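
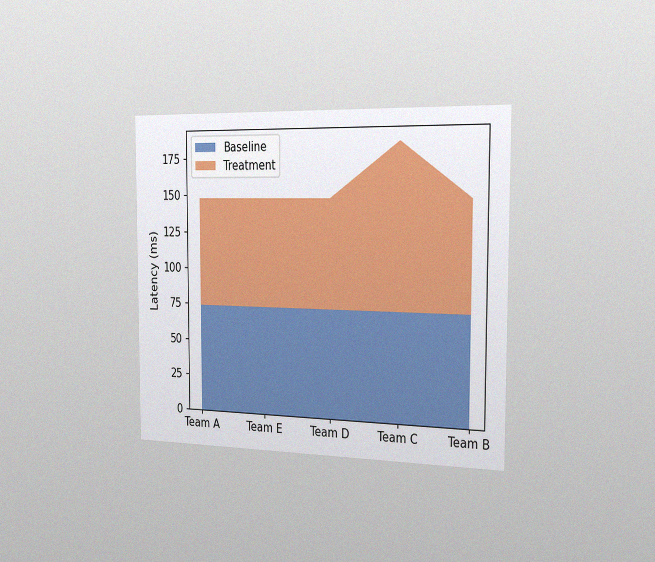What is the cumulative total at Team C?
The chart is viewed slightly from the right, with some photo noise. The stacked total at Team C reaches 185ms.

185ms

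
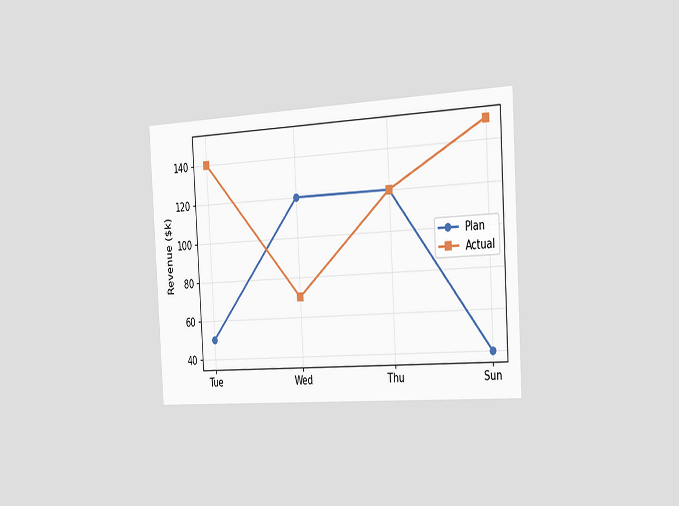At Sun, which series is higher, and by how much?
The chart is tilted about 3° counter-clockwise and viewed slightly from the right. At Sun, Actual sits above the other line by $110k.

Actual, by $110k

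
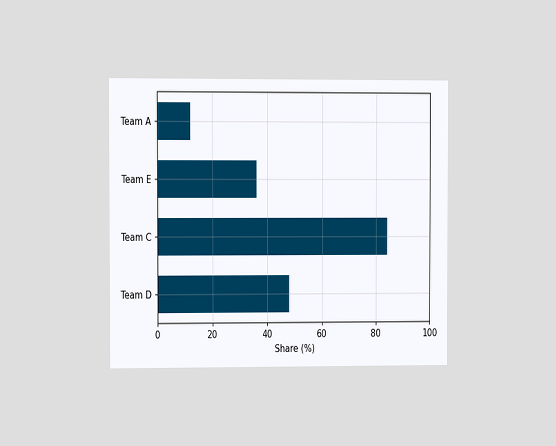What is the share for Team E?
36%

The chart is viewed at a slight angle. Reading along the chart's x-axis, the Team E bar reaches 36%.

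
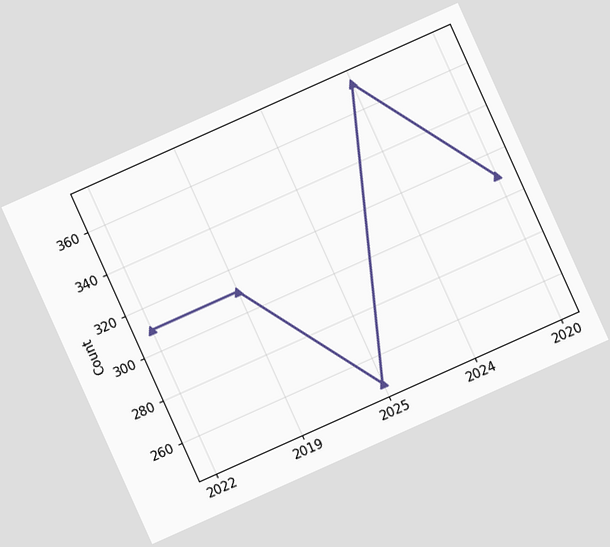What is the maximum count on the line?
The chart is tilted about 24° counter-clockwise. The highest point is at 2024, and reading across to the y-axis gives 372.

372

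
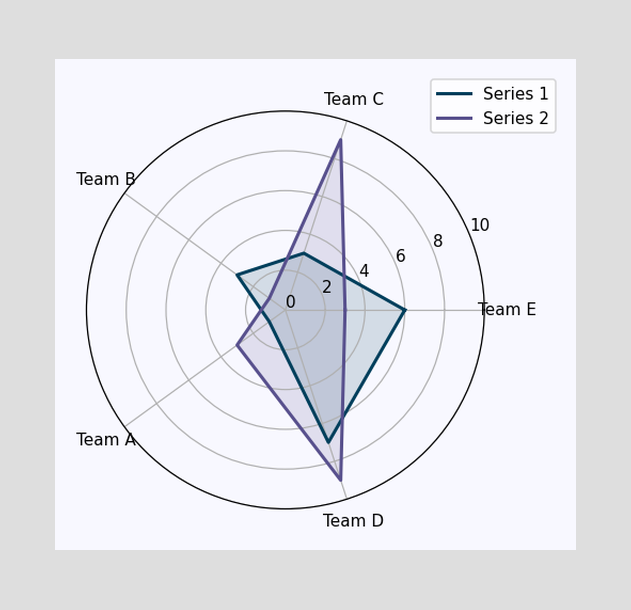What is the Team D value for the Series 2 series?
9

On the Team D axis, Series 2 reaches 9.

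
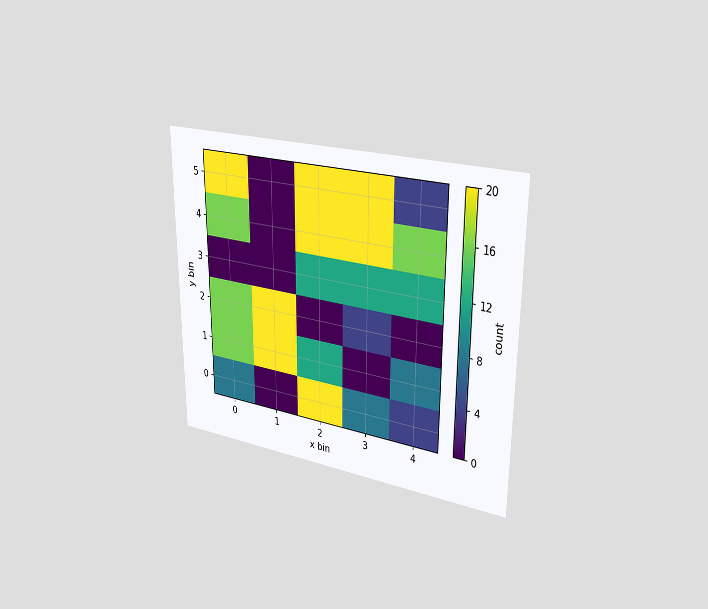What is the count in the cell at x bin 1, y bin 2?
The chart is viewed slightly from the right. Matching the cell (1, 2) against the colorbar gives 20.

20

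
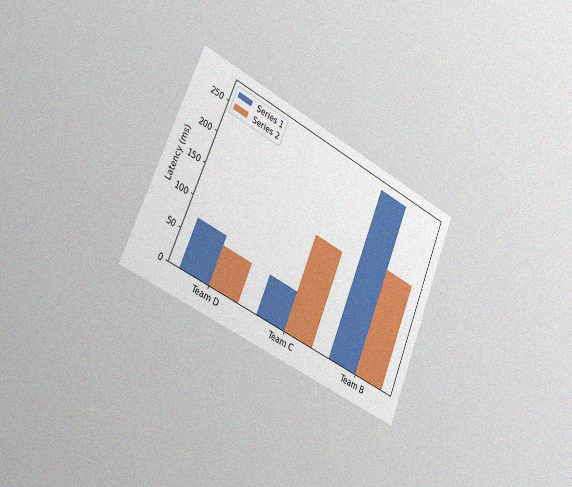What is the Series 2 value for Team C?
The chart is tilted about 23° clockwise and viewed slightly from the left, with some photo noise. The Series 2 bar at Team C reaches 150ms on the y-axis.

150ms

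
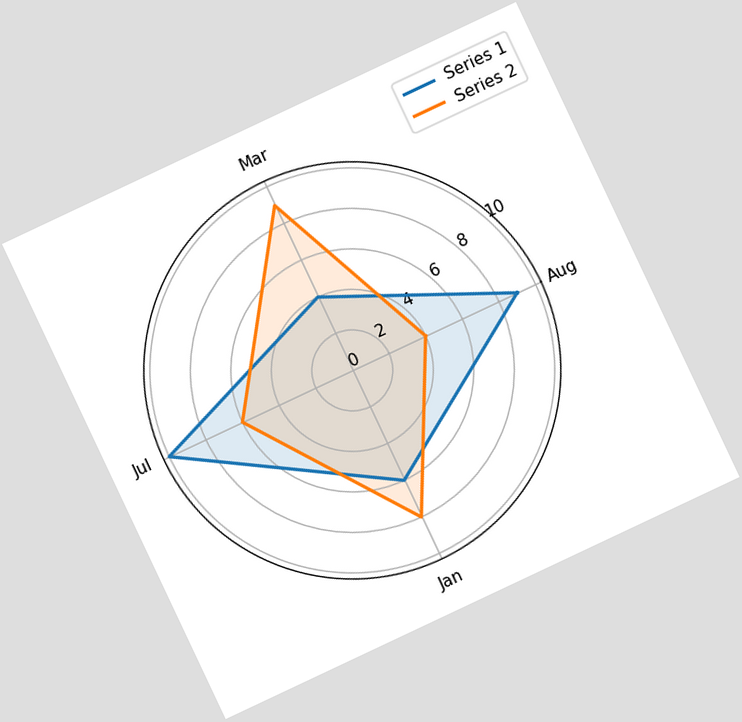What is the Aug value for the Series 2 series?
4

The chart is tilted about 25° counter-clockwise. On the Aug axis, Series 2 reaches 4.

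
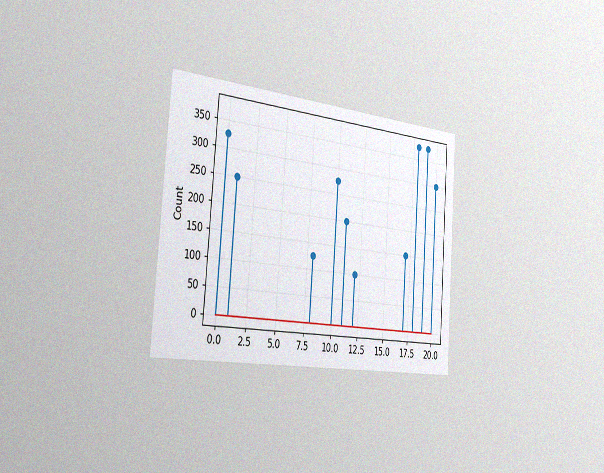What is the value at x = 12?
The chart is tilted about 4° clockwise and viewed slightly from the left, with some photo noise. The stem at x=12 reaches 100.

100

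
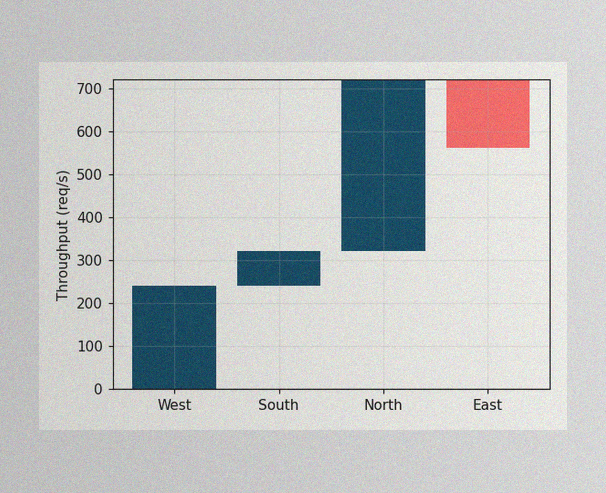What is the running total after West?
240req/s

The image has some photo noise and uneven lighting. After West the running total reaches 240req/s.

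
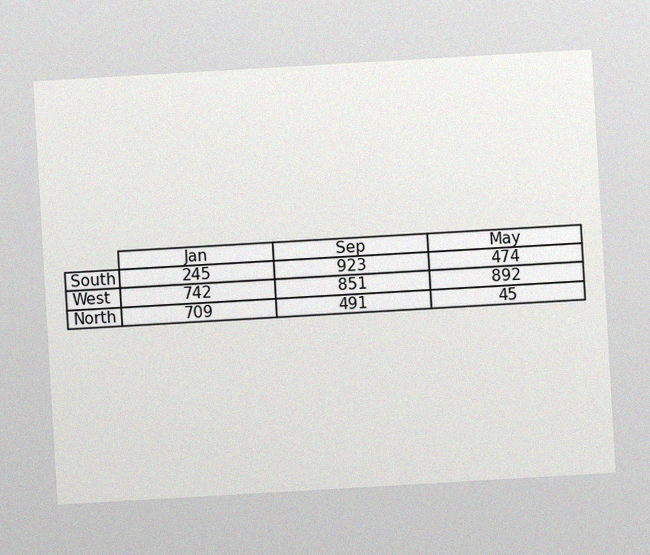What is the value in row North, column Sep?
491

The chart is tilted about 3° counter-clockwise, with some photo noise. The (North, Sep) cell reads 491.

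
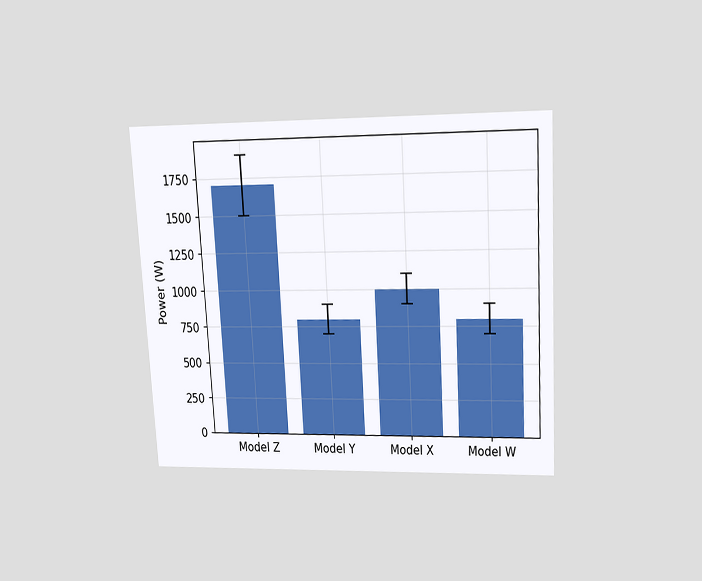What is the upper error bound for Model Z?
1900W

The chart is tilted about 3° counter-clockwise and viewed slightly from above. The Model Z bar's upper whisker reaches 1900W.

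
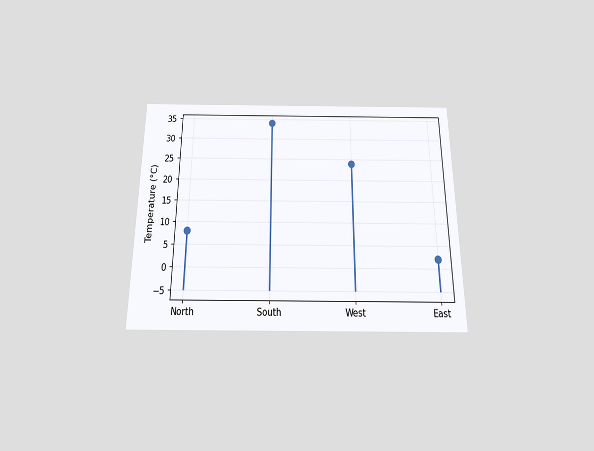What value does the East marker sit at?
The chart is viewed slightly from below. The East marker sits at 2°C.

2°C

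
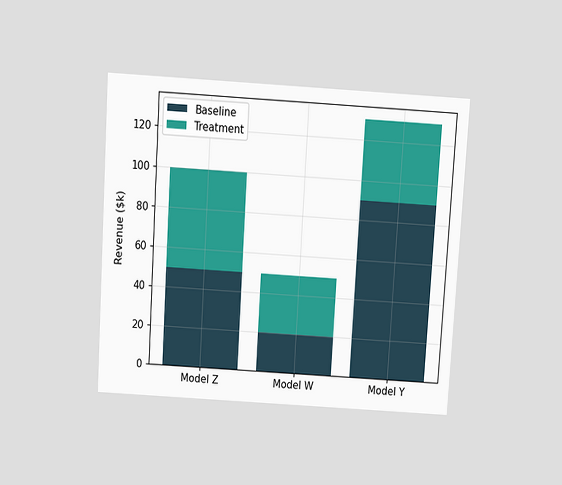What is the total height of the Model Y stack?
$130k

The chart is tilted about 4° clockwise and viewed slightly from above. The Model Y stack's top reaches $130k on the y-axis.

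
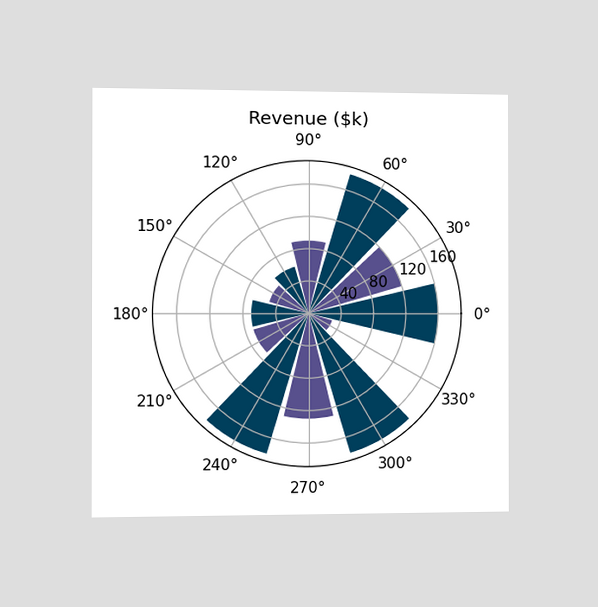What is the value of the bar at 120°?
The chart is viewed slightly from the left. The bar at 120° reaches $60k on the radial axis.

$60k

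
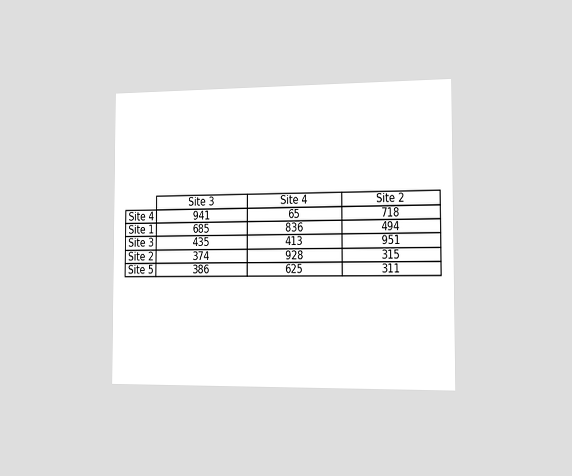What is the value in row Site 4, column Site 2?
718

The chart is viewed slightly from the right. The (Site 4, Site 2) cell reads 718.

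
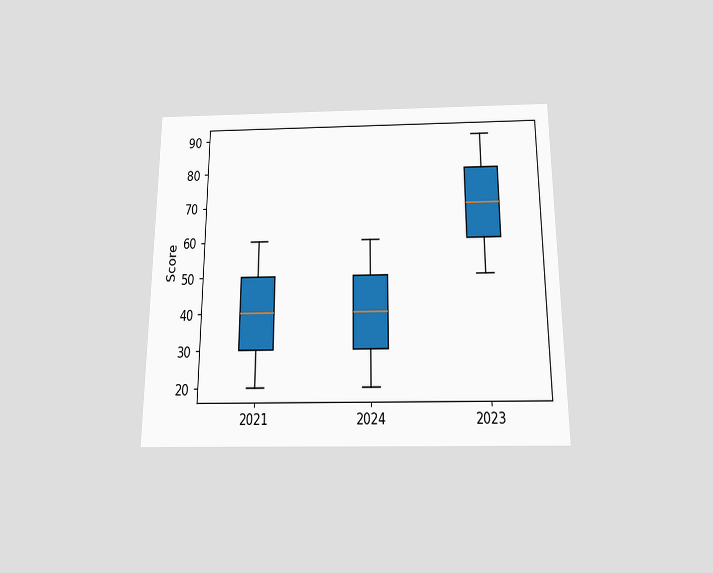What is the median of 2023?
70

The chart is viewed slightly from below. The median line in the 2023 box sits at 70.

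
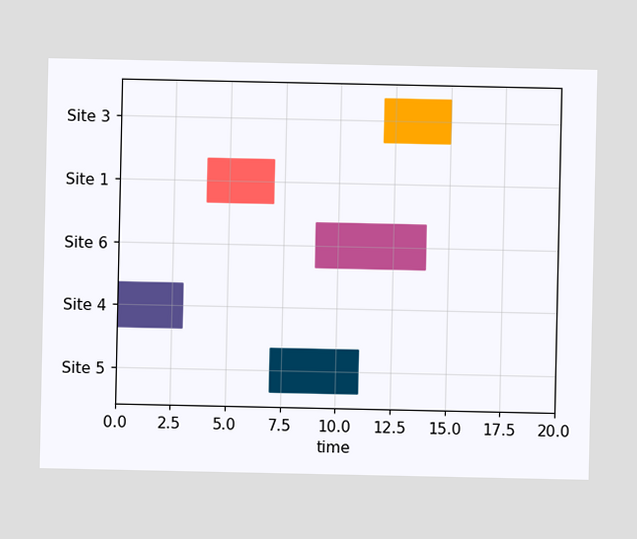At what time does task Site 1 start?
The Site 1 bar begins at t=4.

4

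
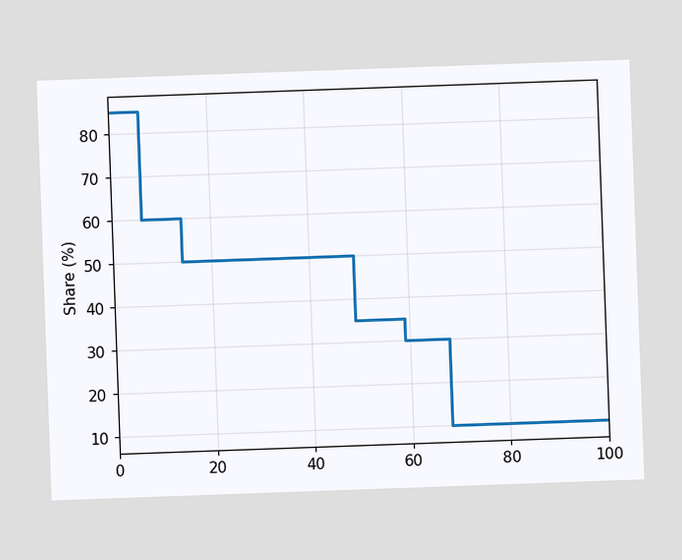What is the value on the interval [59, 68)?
30%

The chart is tilted about 2° counter-clockwise. On [59, 68) the step sits at 30%.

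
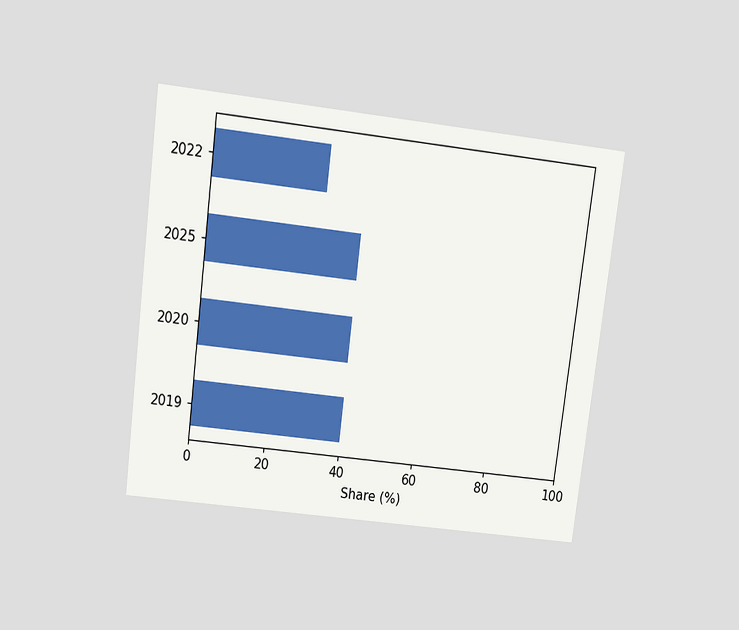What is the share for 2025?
The chart is tilted about 7° clockwise and viewed slightly from above. Reading along the chart's x-axis, the 2025 bar reaches 40%.

40%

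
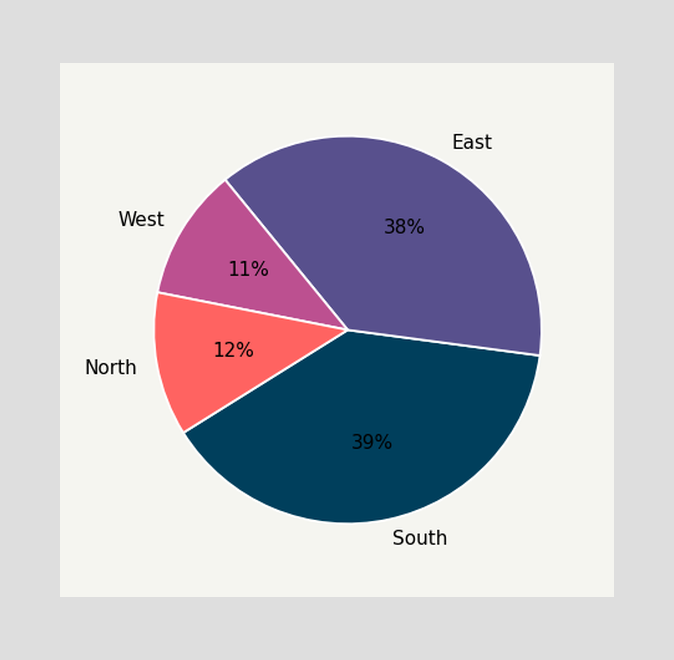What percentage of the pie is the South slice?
39%

The South slice takes up 39% of the pie.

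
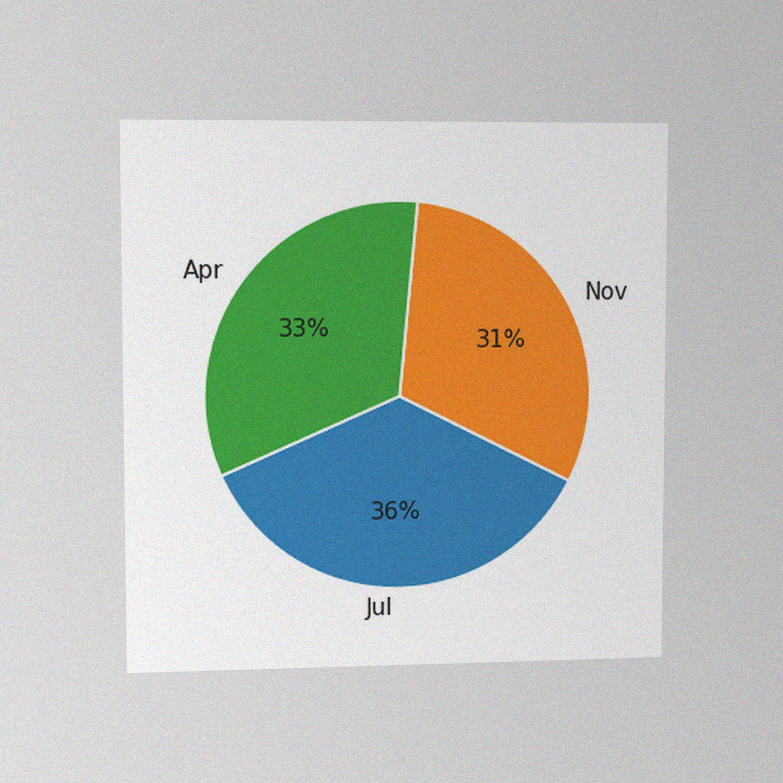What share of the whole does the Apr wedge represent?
33%

The chart is viewed slightly from the left, with some photo noise. The Apr slice takes up 33% of the pie.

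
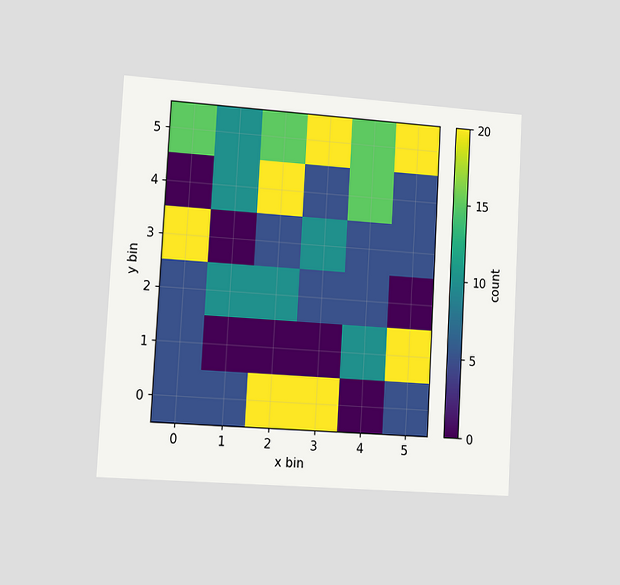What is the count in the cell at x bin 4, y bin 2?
The chart is tilted about 3° clockwise and viewed slightly from the left. Matching the cell (4, 2) against the colorbar gives 5.

5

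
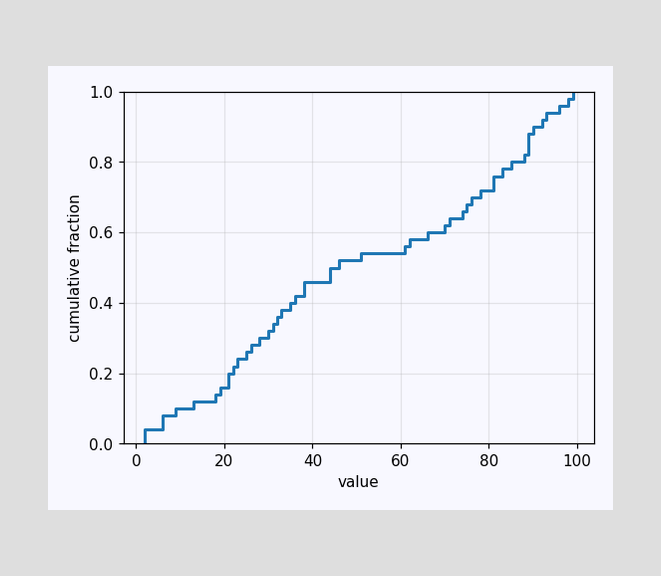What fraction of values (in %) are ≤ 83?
At x=83 the ECDF step is at 78%.

78%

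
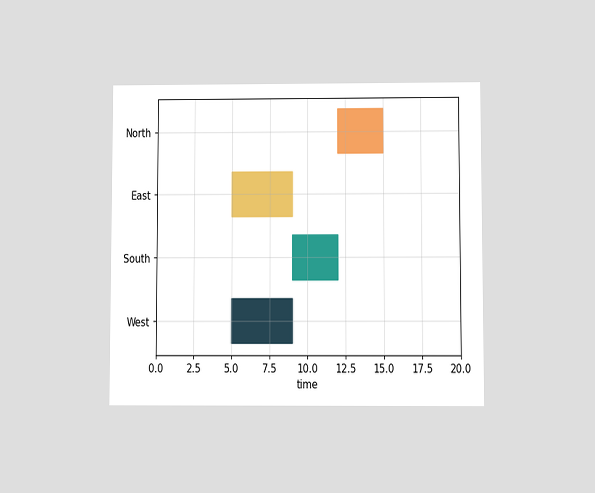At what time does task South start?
The chart is viewed slightly from below. The South bar begins at t=9.

9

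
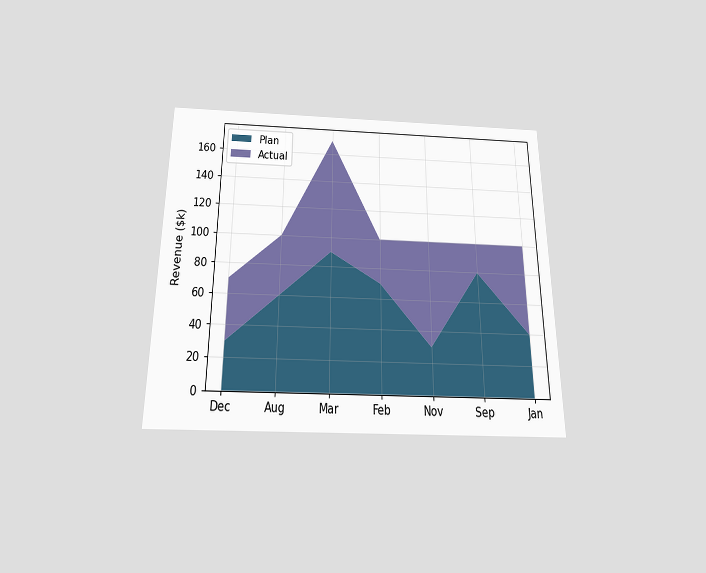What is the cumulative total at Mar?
The chart is viewed slightly from below. The stacked total at Mar reaches $170k.

$170k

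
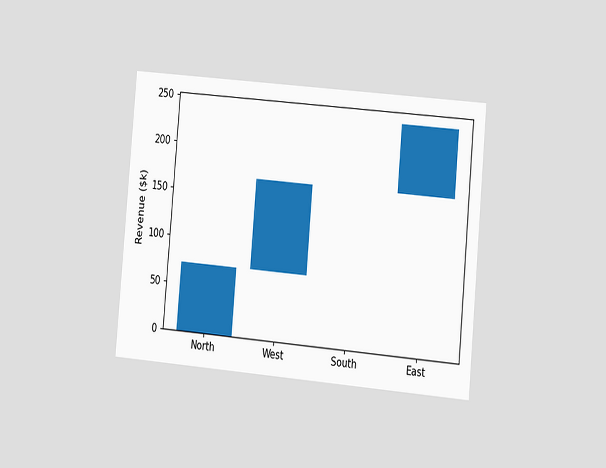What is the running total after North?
The chart is tilted about 5° clockwise and viewed slightly from the right. After North the running total reaches $72k.

$72k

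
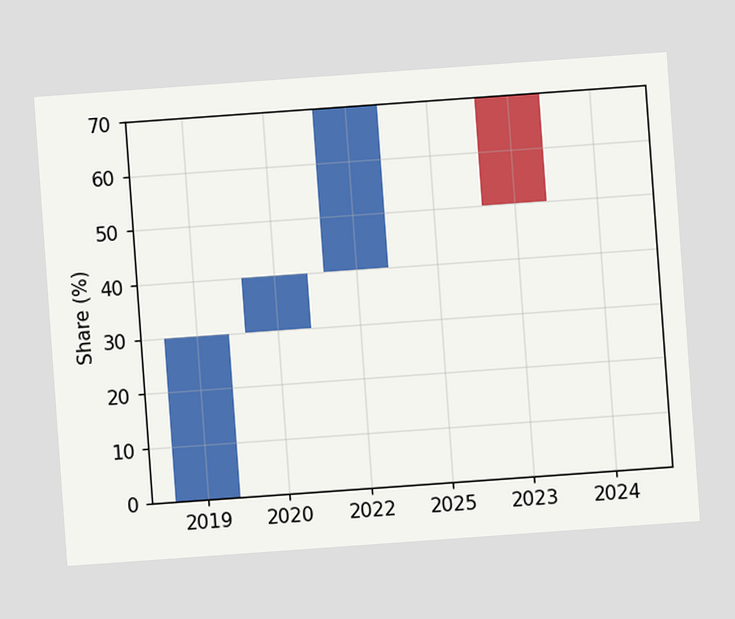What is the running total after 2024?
50%

The chart is tilted about 4° counter-clockwise. After 2024 the running total reaches 50%.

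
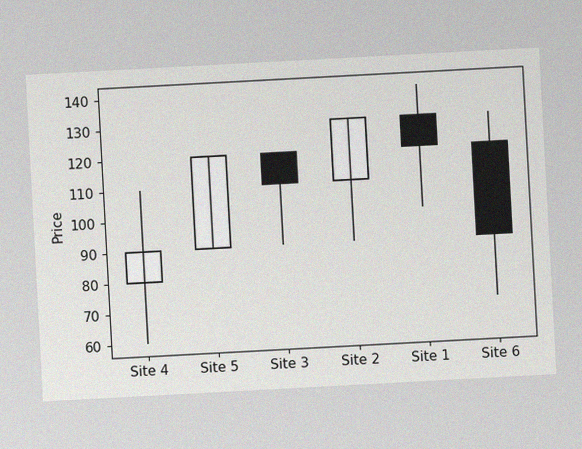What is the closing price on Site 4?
The chart is tilted about 3° counter-clockwise, with some photo noise. The Site 4 candle closes at 90.

90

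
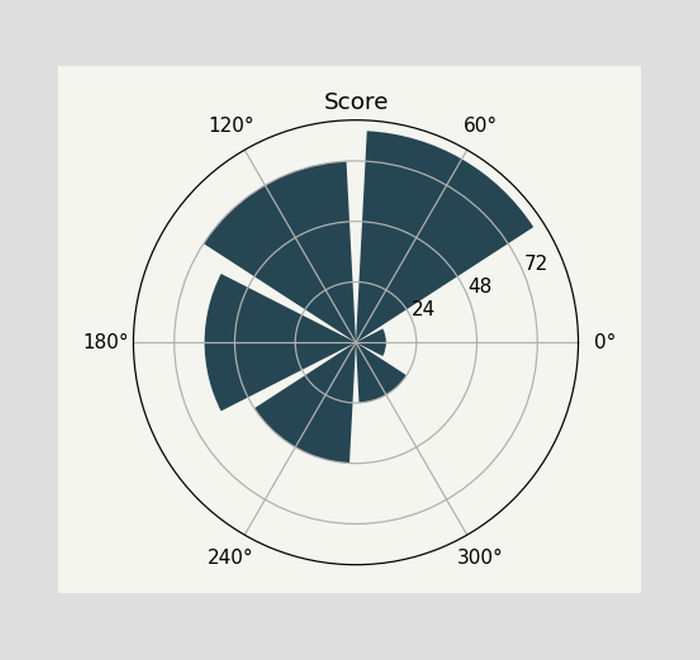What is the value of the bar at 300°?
The bar at 300° reaches 24 on the radial axis.

24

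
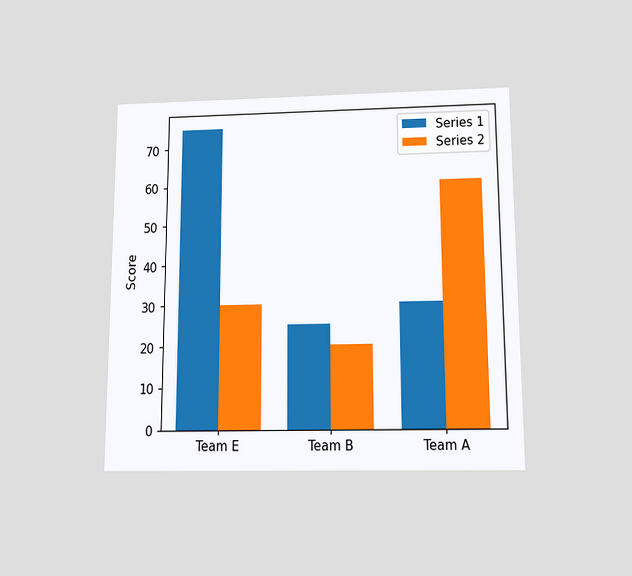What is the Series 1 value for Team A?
The chart is viewed slightly from below. The Series 1 bar at Team A reaches 30 on the y-axis.

30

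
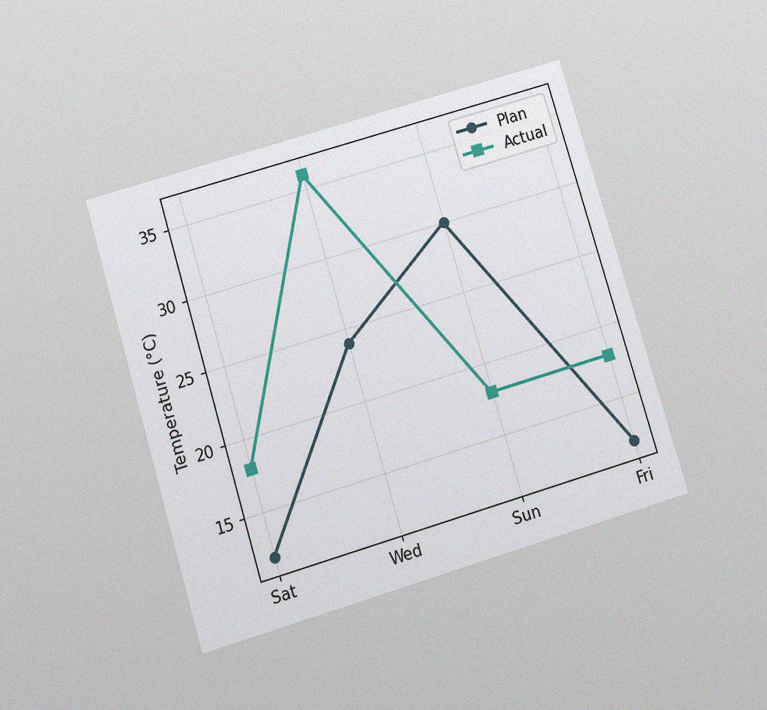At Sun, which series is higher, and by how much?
The chart is tilted about 17° counter-clockwise and viewed slightly from below, with some photo noise. At Sun, Plan sits above the other line by 12°C.

Plan, by 12°C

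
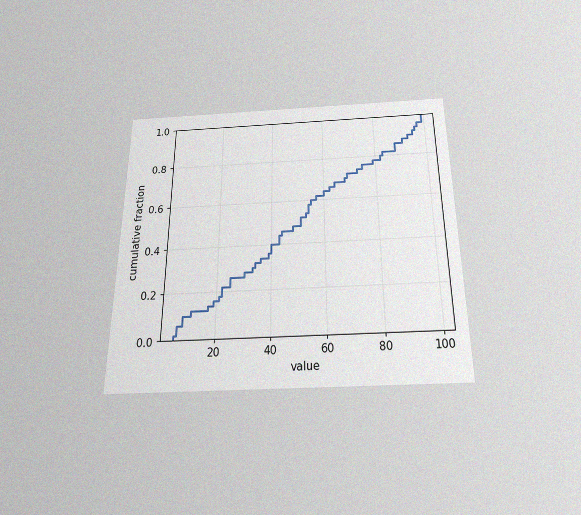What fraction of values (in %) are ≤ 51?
The chart is viewed slightly from below, with some photo noise. At x=51 the ECDF step is at 52%.

52%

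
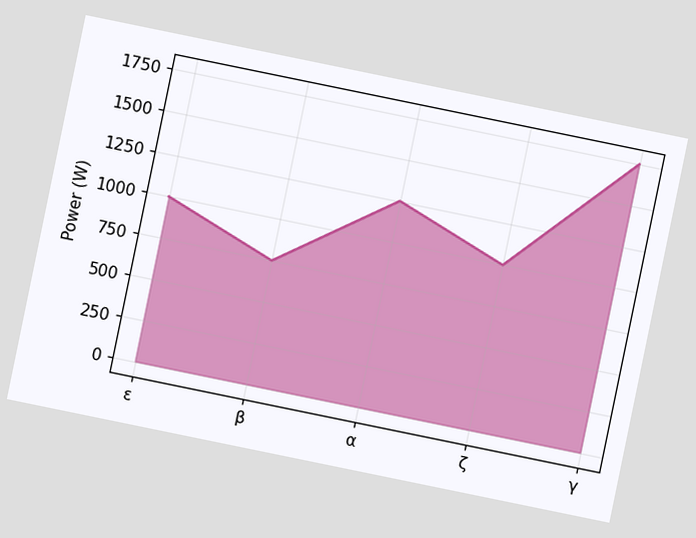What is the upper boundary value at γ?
The chart is tilted about 12° clockwise. At γ the upper boundary is at 1750W.

1750W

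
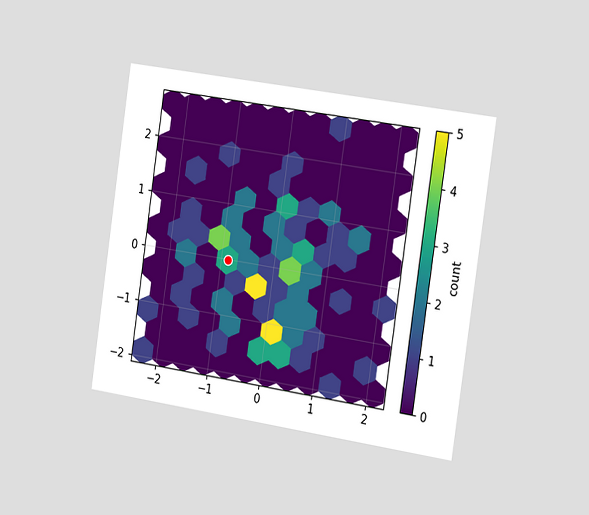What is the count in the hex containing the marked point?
3

The chart is tilted about 8° clockwise and viewed slightly from the right. The marked hex reads 3 on the colorbar.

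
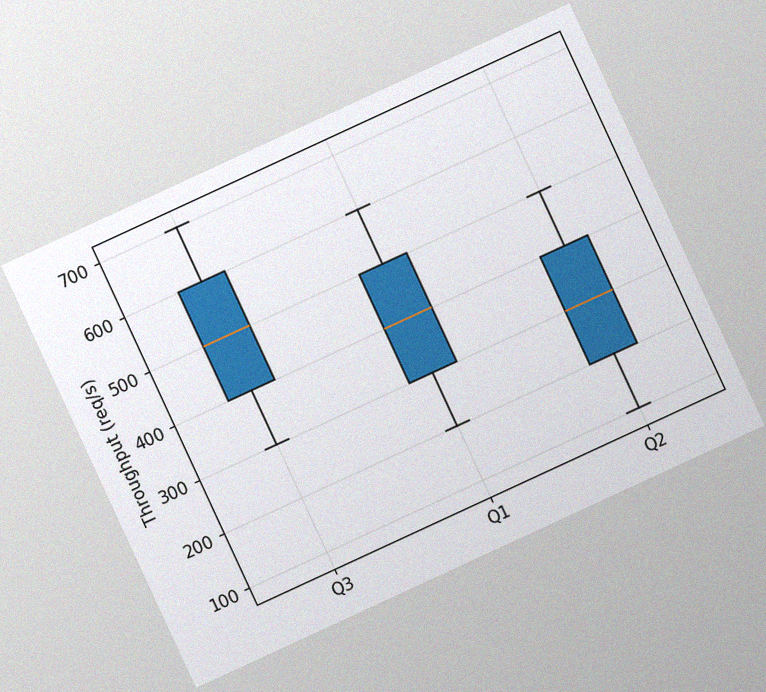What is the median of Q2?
The chart is tilted about 25° counter-clockwise, with some photo noise. The median line in the Q2 box sits at 300req/s.

300req/s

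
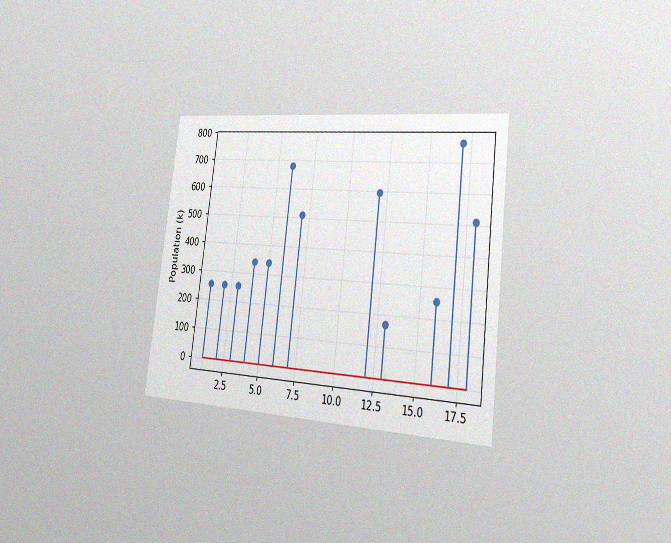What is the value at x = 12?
595k

The chart is tilted about 7° clockwise and viewed slightly from the right, with some photo noise. The stem at x=12 reaches 595k.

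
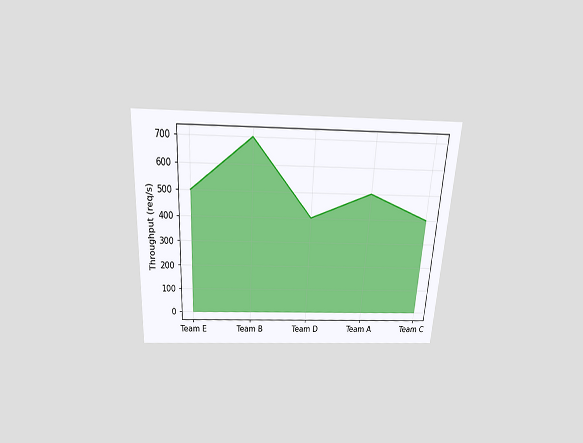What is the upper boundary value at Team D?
The chart is tilted about 3° clockwise and viewed slightly from above. At Team D the upper boundary is at 400req/s.

400req/s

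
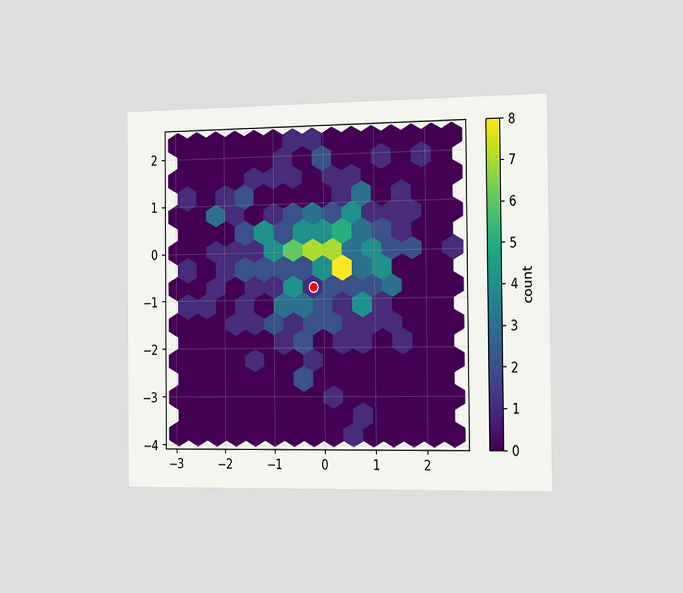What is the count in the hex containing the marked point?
The chart is viewed slightly from the right. The marked hex reads 1 on the colorbar.

1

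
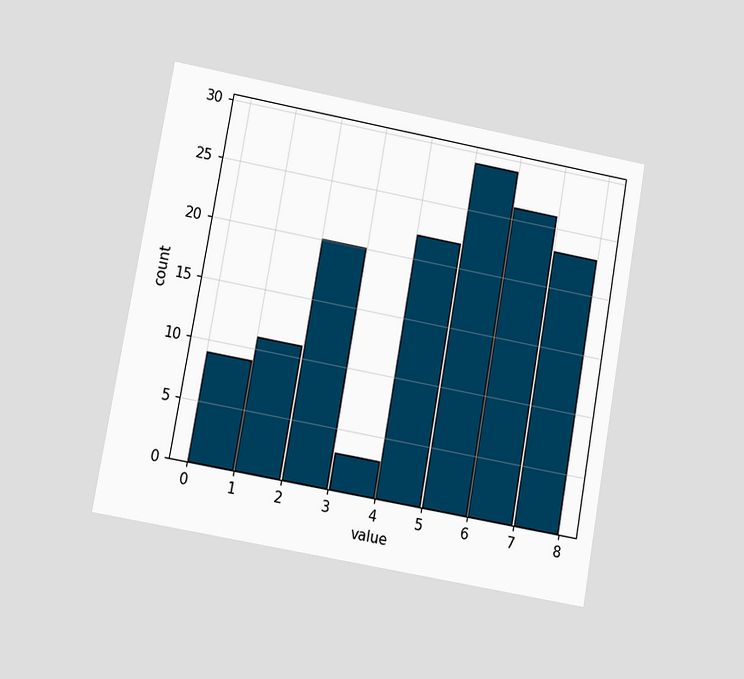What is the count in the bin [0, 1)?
The chart is tilted about 10° clockwise and viewed at a slight angle. The [0, 1) bin has height 9.

9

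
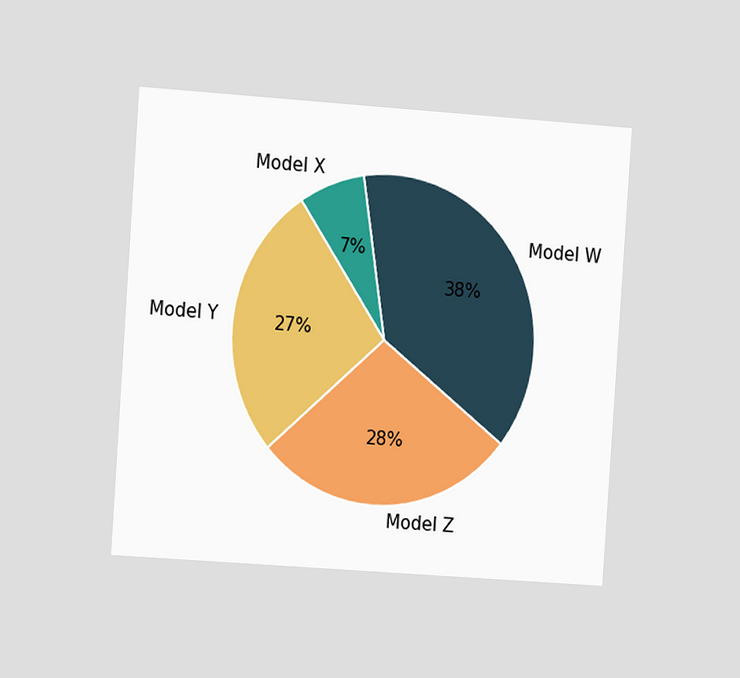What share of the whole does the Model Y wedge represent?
The chart is tilted about 4° clockwise and viewed slightly from the left. The Model Y slice takes up 27% of the pie.

27%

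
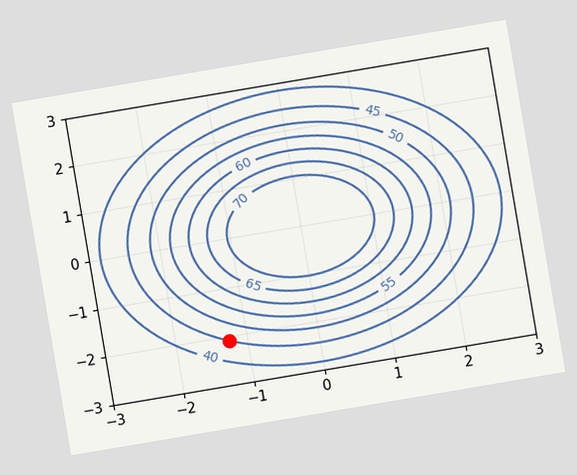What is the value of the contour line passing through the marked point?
The chart is tilted about 10° counter-clockwise. The marked point sits on the contour labelled 45.

45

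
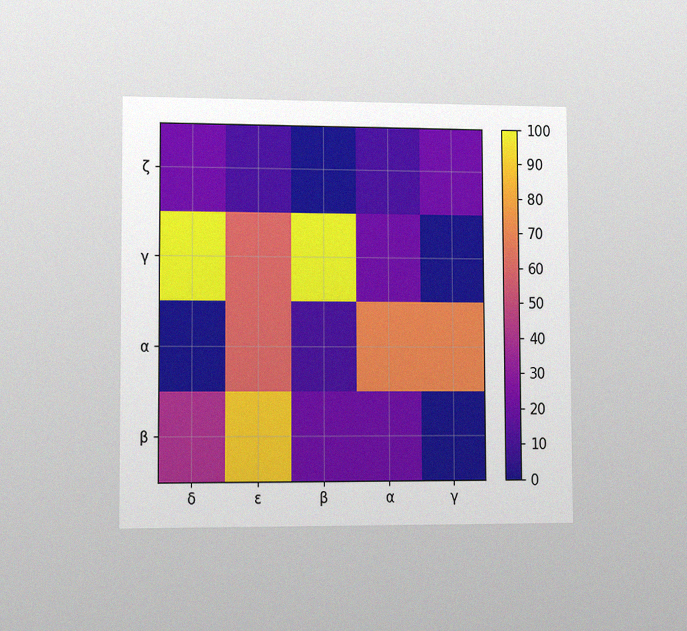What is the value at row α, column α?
The chart is viewed slightly from the left, with some photo noise. Matching cell (α, α) against the colorbar gives 70.

70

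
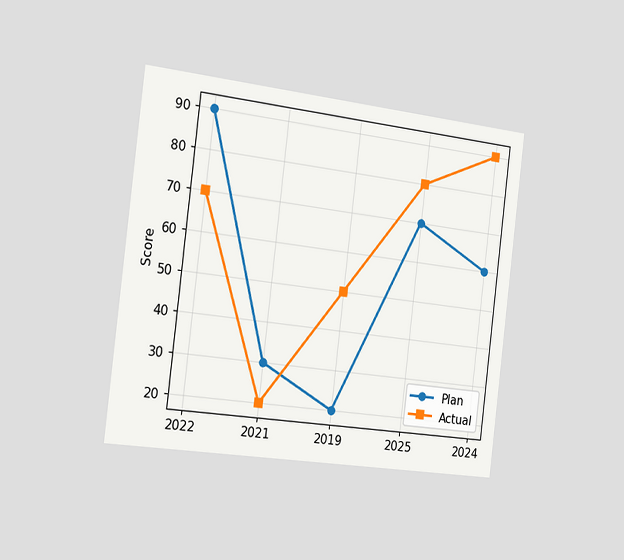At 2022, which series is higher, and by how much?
The chart is tilted about 7° clockwise and viewed slightly from the left. At 2022, Plan sits above the other line by 20.

Plan, by 20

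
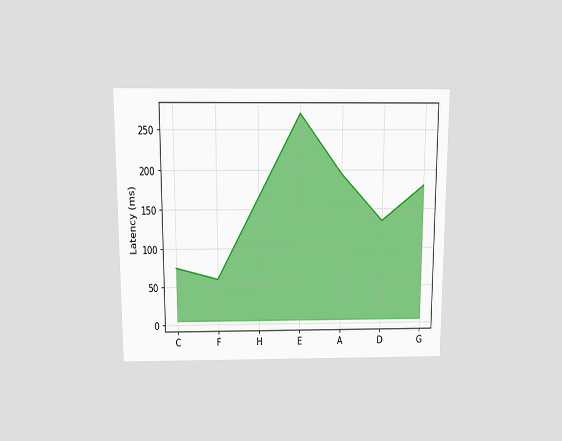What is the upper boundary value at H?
165ms

The chart is viewed slightly from above. At H the upper boundary is at 165ms.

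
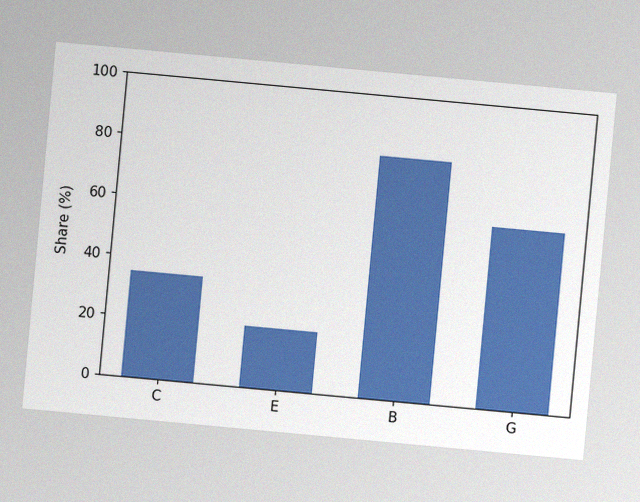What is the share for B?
80%

The chart is tilted about 5° clockwise, with some photo noise. Reading along the chart's y-axis, the B bar reaches 80%.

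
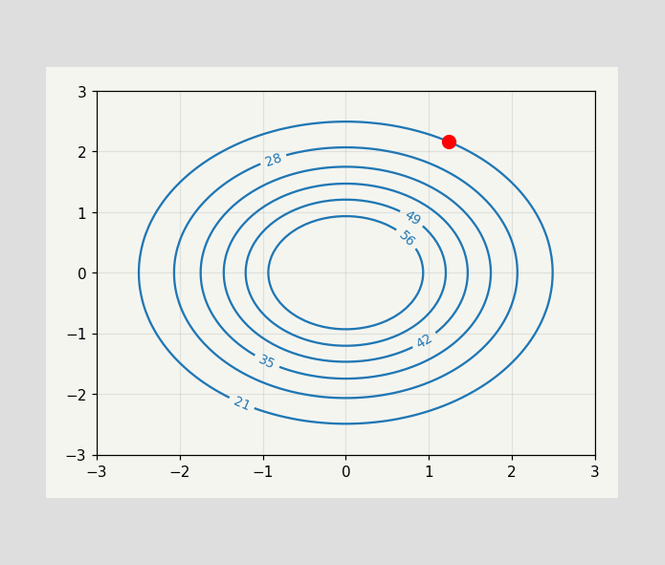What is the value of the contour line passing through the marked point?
The marked point sits on the contour labelled 21.

21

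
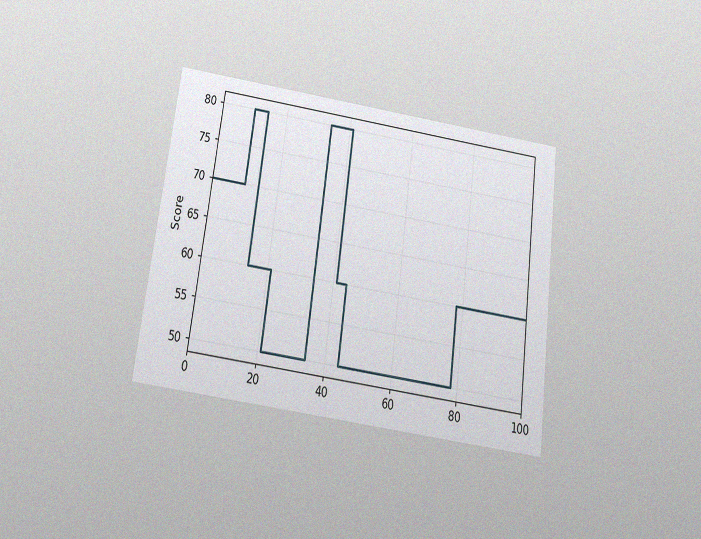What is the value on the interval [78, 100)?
The chart is tilted about 7° clockwise and viewed slightly from below, with some photo noise. On [78, 100) the step sits at 60.

60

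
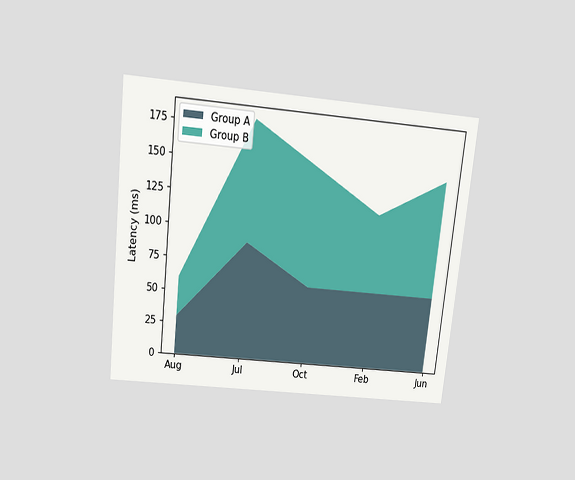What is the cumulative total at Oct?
The chart is tilted about 6° clockwise and viewed slightly from above. The stacked total at Oct reaches 150ms.

150ms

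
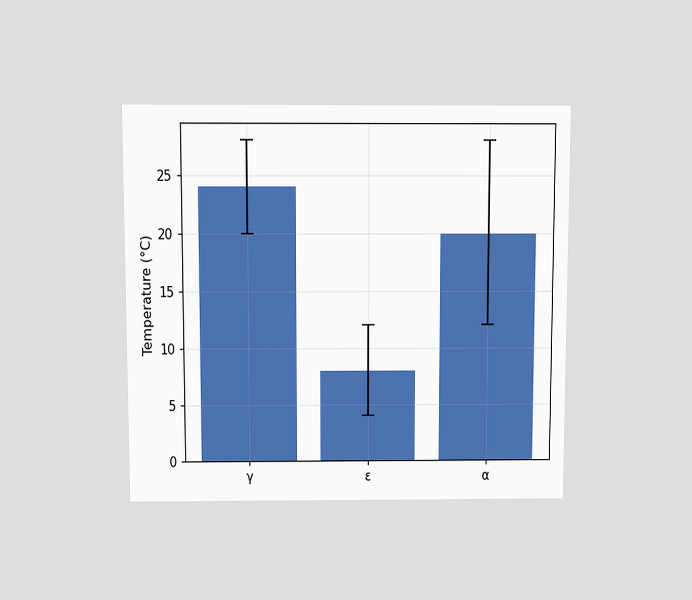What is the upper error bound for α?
28°C

The chart is viewed slightly from above. The α bar's upper whisker reaches 28°C.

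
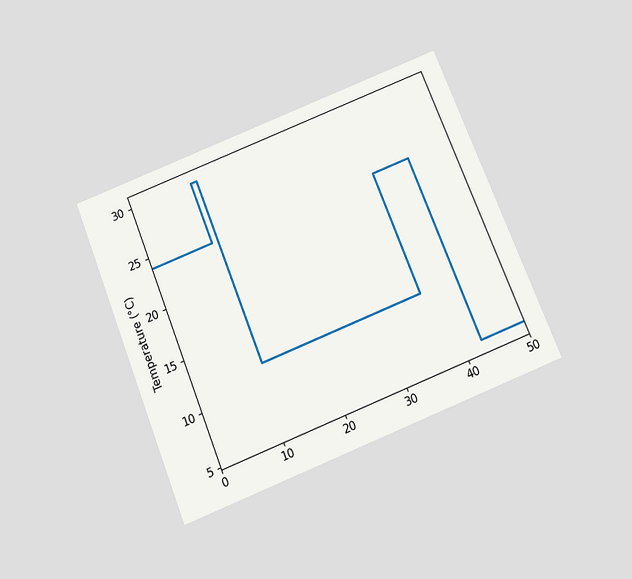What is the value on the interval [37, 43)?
The chart is tilted about 22° counter-clockwise and viewed slightly from below. On [37, 43) the step sits at 24°C.

24°C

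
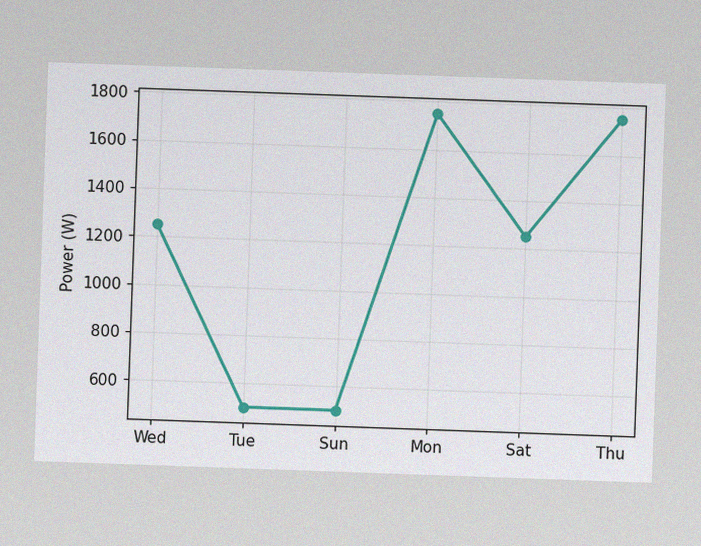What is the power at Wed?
The chart is tilted about 2° clockwise, with some photo noise. At Wed, the line is at 1250W.

1250W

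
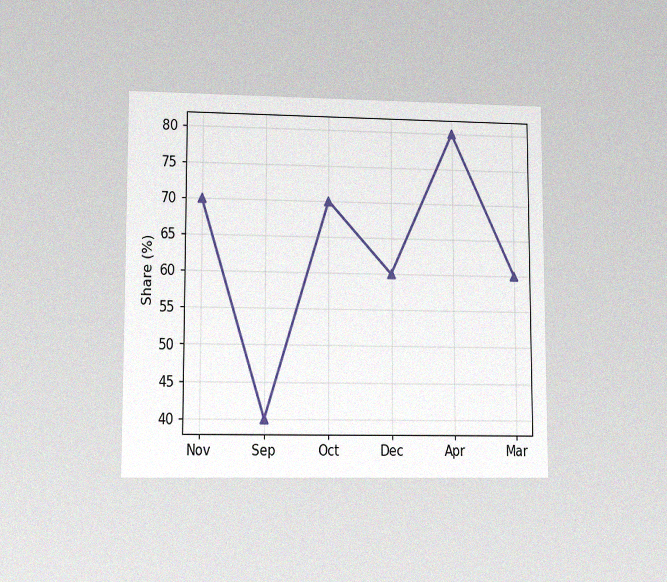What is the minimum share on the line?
The chart is viewed at a slight angle, with some photo noise. The lowest point is at Sep, and reading across to the y-axis gives 40%.

40%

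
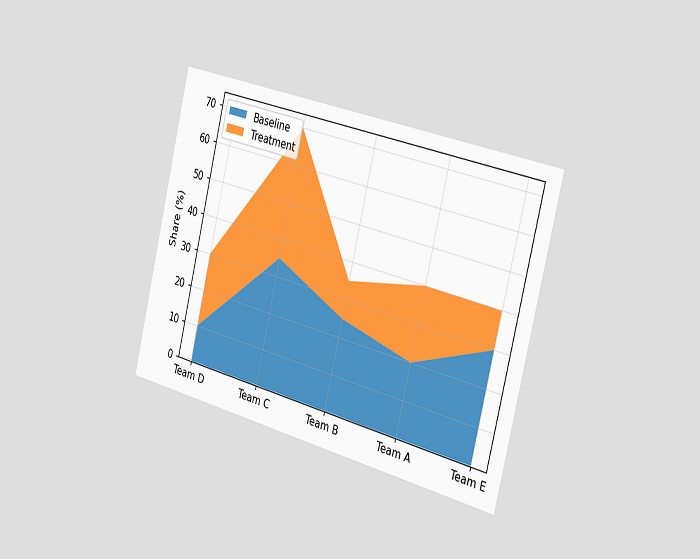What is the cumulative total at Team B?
35%

The chart is tilted about 14° clockwise and viewed slightly from the right. The stacked total at Team B reaches 35%.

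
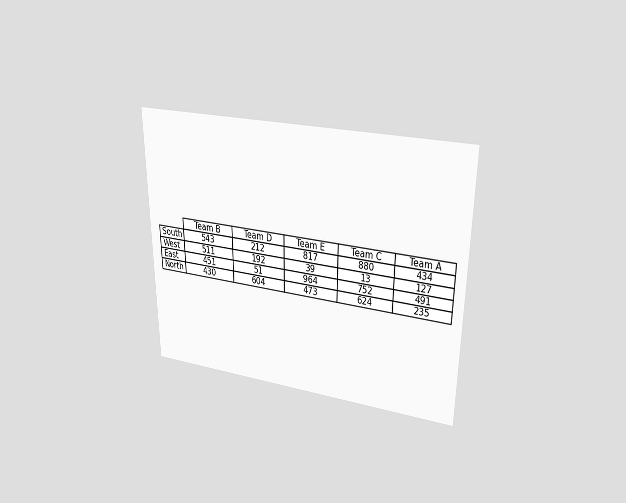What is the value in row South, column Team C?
The chart is viewed slightly from above. The (South, Team C) cell reads 880.

880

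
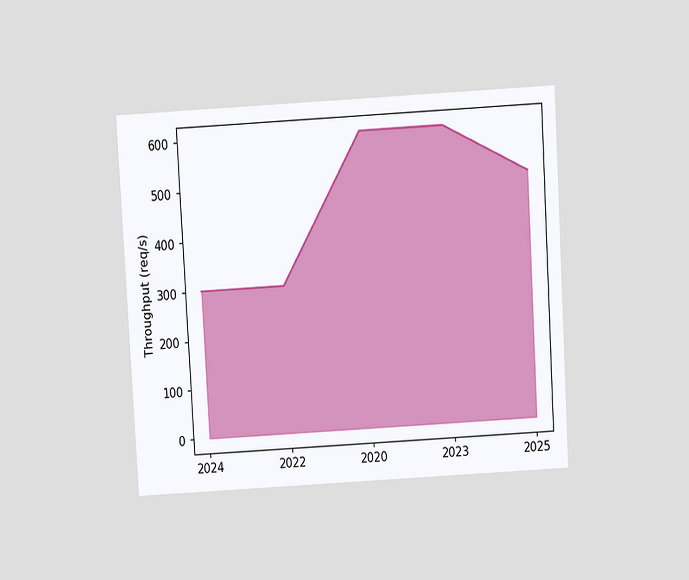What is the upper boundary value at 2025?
The chart is tilted about 3° counter-clockwise and viewed at a slight angle. At 2025 the upper boundary is at 500req/s.

500req/s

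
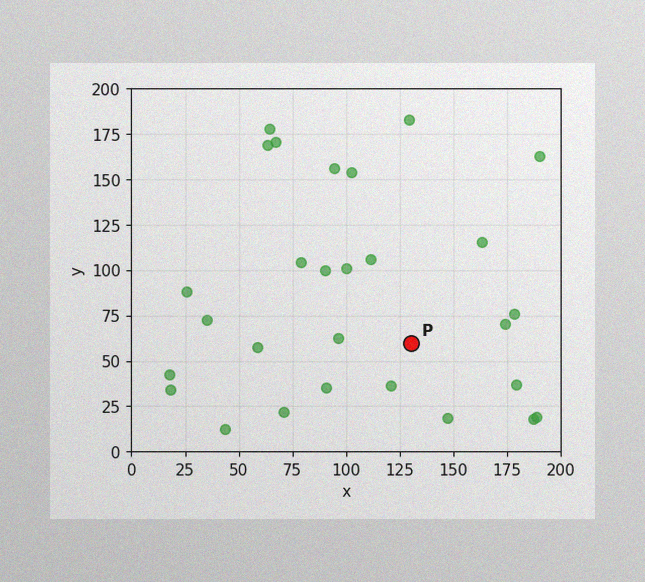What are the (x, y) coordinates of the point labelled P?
The image has some photo noise and uneven lighting. Following the gridlines from P to each axis, P sits at (130, 60).

(130, 60)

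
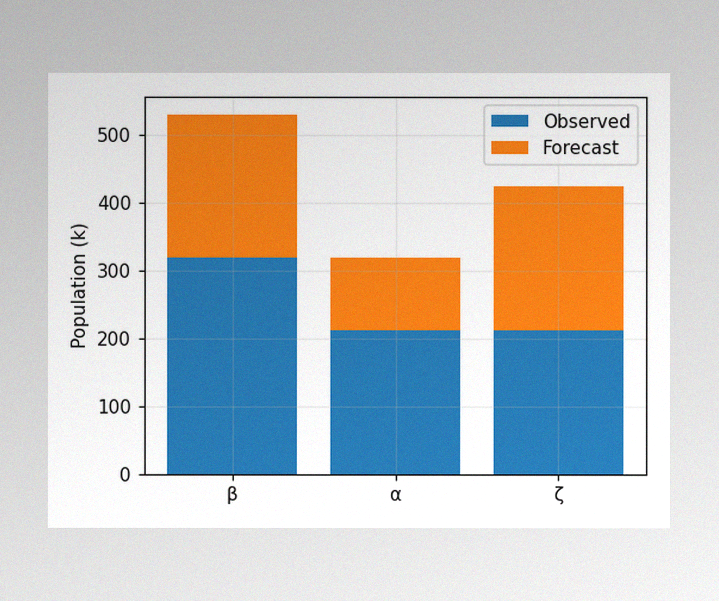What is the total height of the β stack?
The image has some photo noise and uneven lighting. The β stack's top reaches 530k on the y-axis.

530k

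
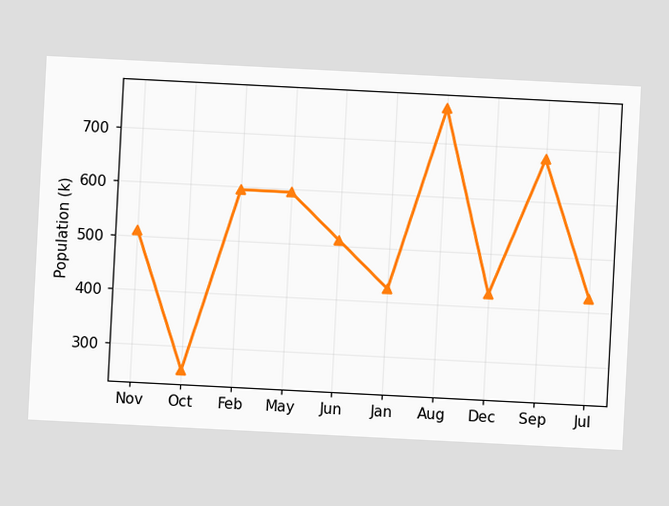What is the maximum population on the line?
765k

The chart is tilted about 3° clockwise. The highest point is at Aug, and reading across to the y-axis gives 765k.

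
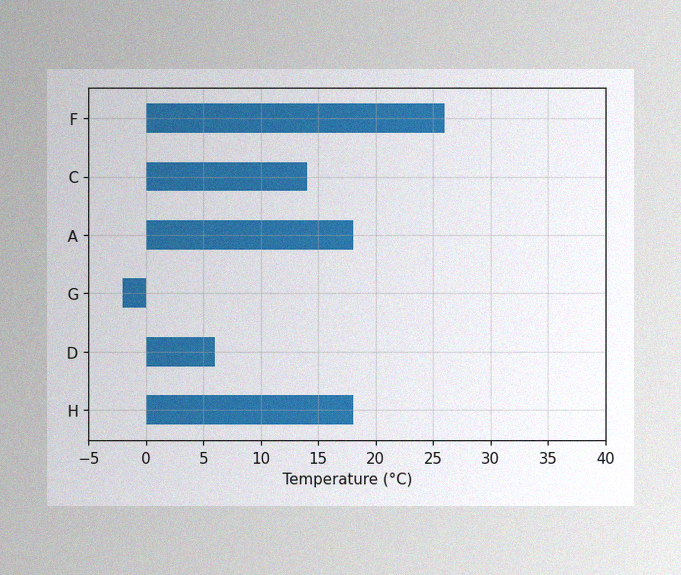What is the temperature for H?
18°C

The image has some photo noise and uneven lighting. Reading along the chart's x-axis, the H bar reaches 18°C.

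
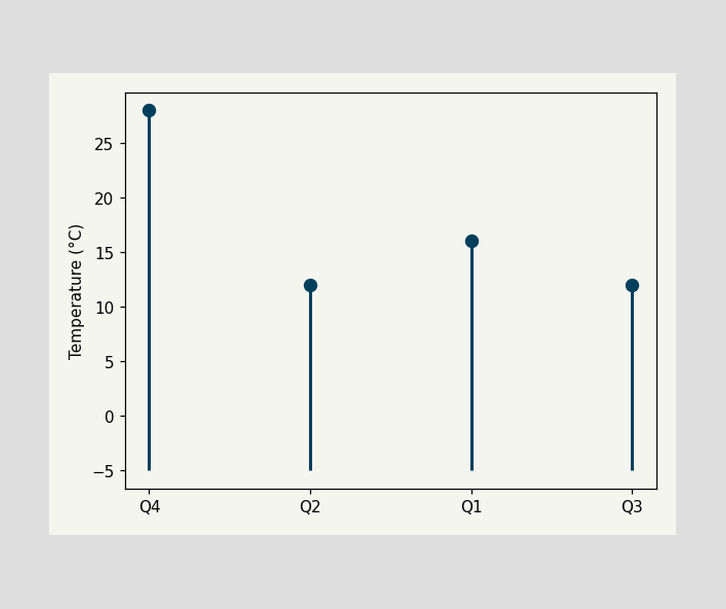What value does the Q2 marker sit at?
The Q2 marker sits at 12°C.

12°C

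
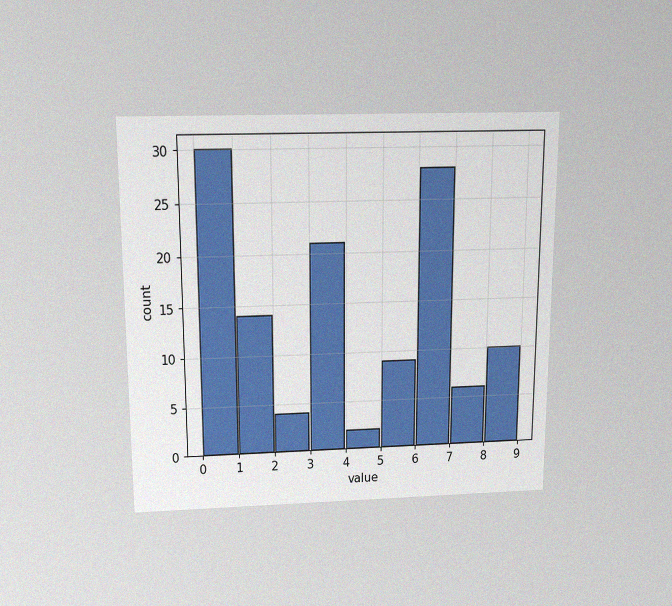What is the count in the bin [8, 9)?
The chart is viewed slightly from above, with some photo noise. The [8, 9) bin has height 10.

10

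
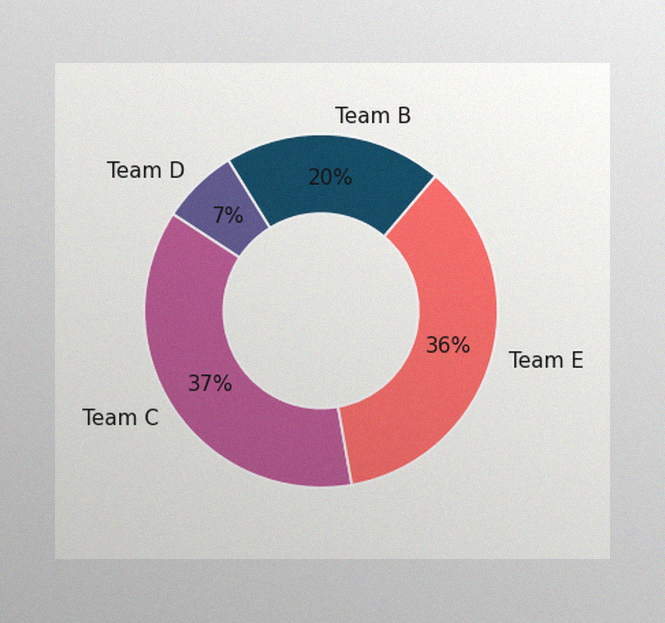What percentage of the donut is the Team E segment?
36%

The image has some photo noise and uneven lighting. The Team E segment takes up 36% of the ring.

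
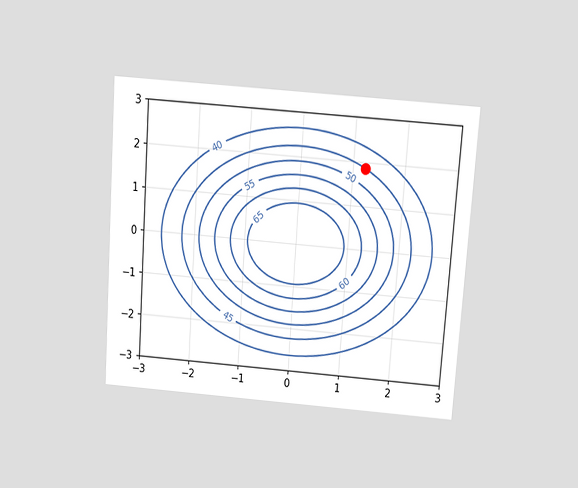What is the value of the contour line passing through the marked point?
45

The chart is tilted about 4° clockwise and viewed slightly from above. The marked point sits on the contour labelled 45.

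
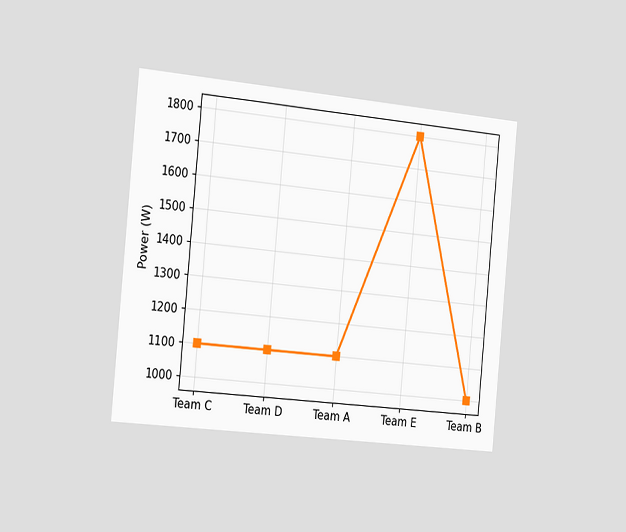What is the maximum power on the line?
The chart is tilted about 5° clockwise and viewed slightly from the left. The highest point is at Team E, and reading across to the y-axis gives 1800W.

1800W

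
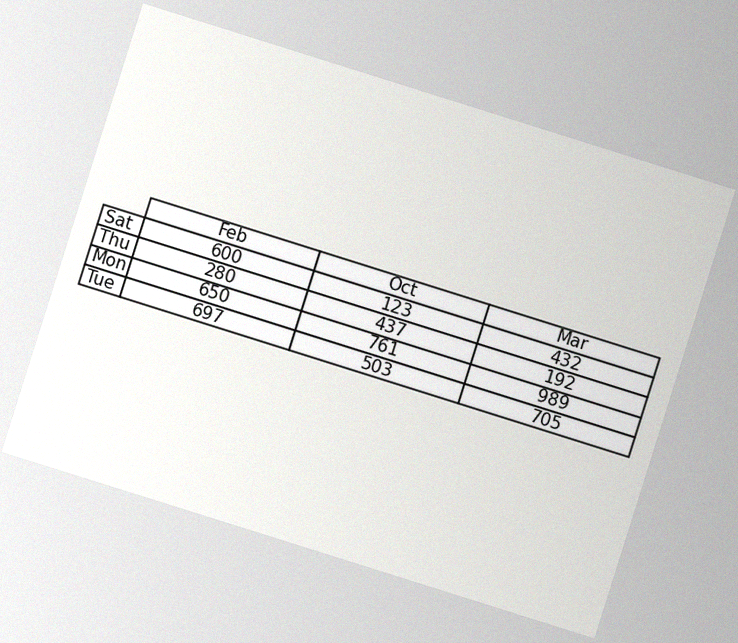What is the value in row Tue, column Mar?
The chart is tilted about 17° clockwise, with some photo noise. The (Tue, Mar) cell reads 705.

705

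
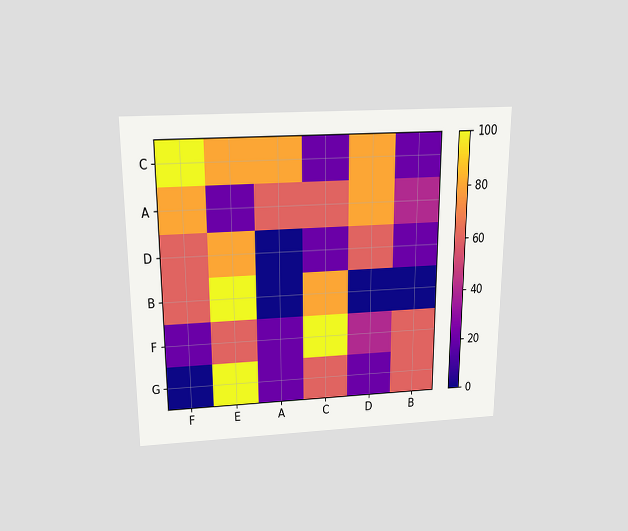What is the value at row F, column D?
The chart is viewed slightly from above. Matching cell (F, D) against the colorbar gives 40.

40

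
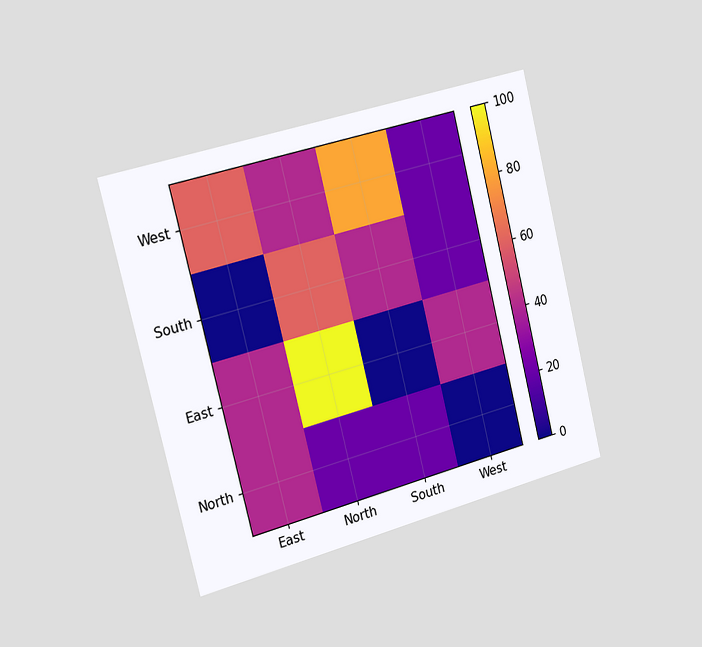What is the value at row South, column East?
0

The chart is tilted about 14° counter-clockwise and viewed slightly from the left. Matching cell (South, East) against the colorbar gives 0.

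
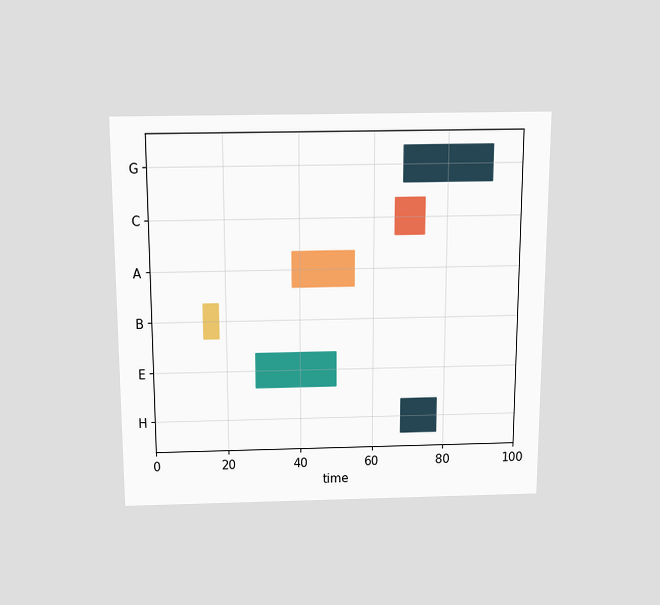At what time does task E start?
The chart is viewed slightly from above. The E bar begins at t=28.

28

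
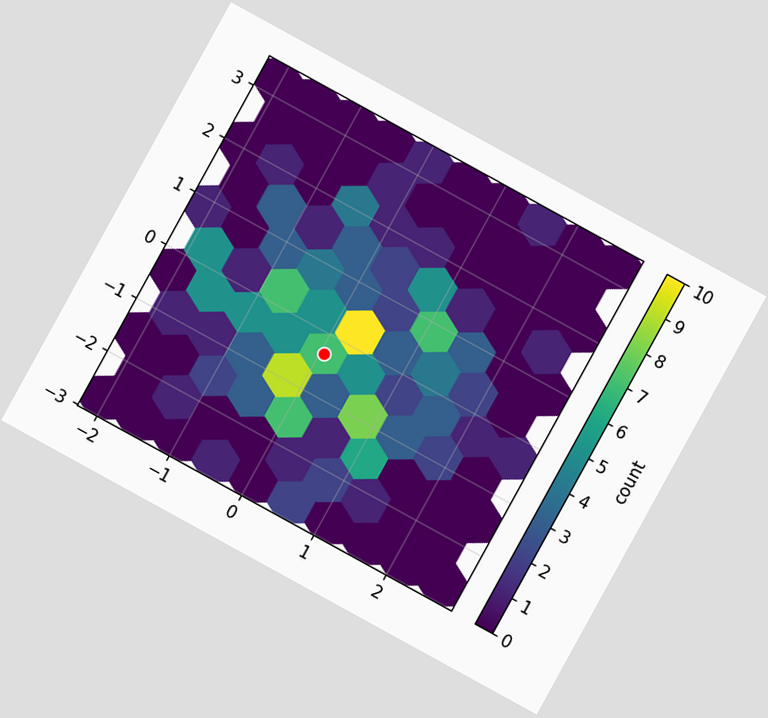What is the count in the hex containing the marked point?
The chart is tilted about 29° clockwise. The marked hex reads 7 on the colorbar.

7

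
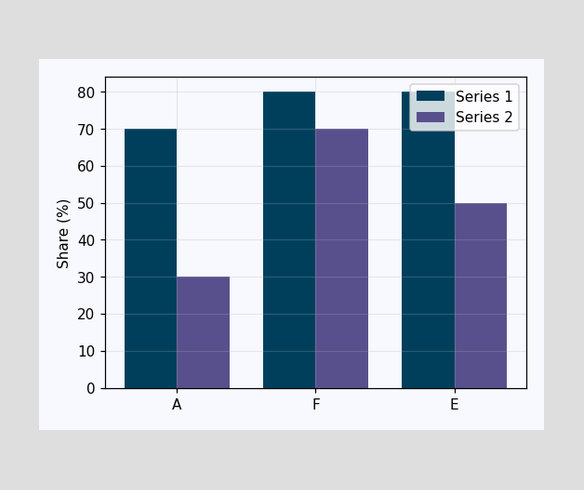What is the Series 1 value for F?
80%

The Series 1 bar at F reaches 80% on the y-axis.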